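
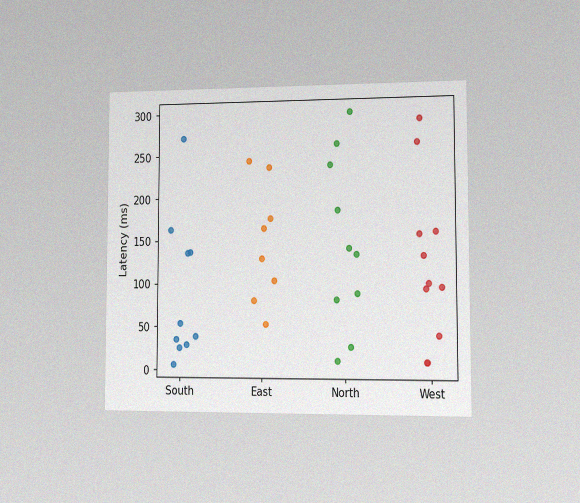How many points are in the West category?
11

The chart is viewed slightly from the right, with some photo noise. Counting the markers in the West column gives 11.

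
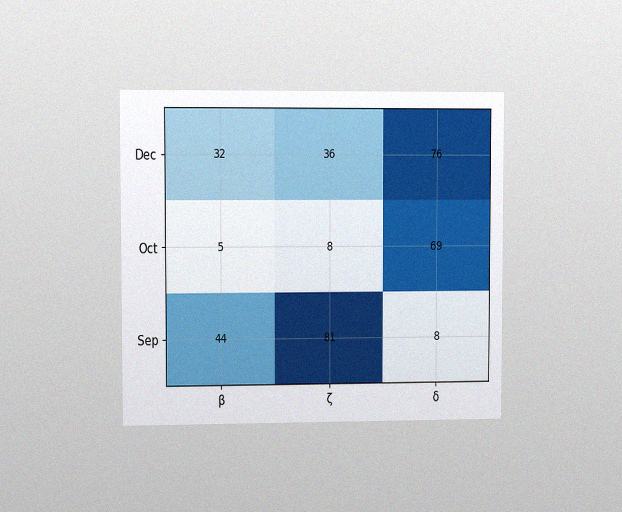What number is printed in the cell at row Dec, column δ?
The chart is viewed slightly from the left, with some photo noise. The (Dec, δ) cell reads 76.

76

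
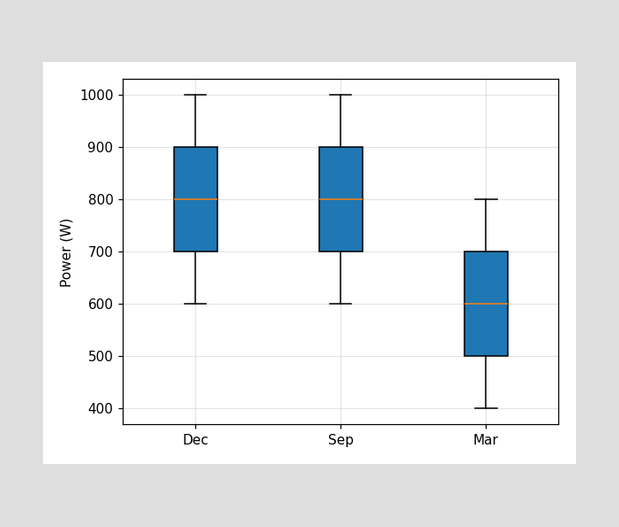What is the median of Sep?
The median line in the Sep box sits at 800W.

800W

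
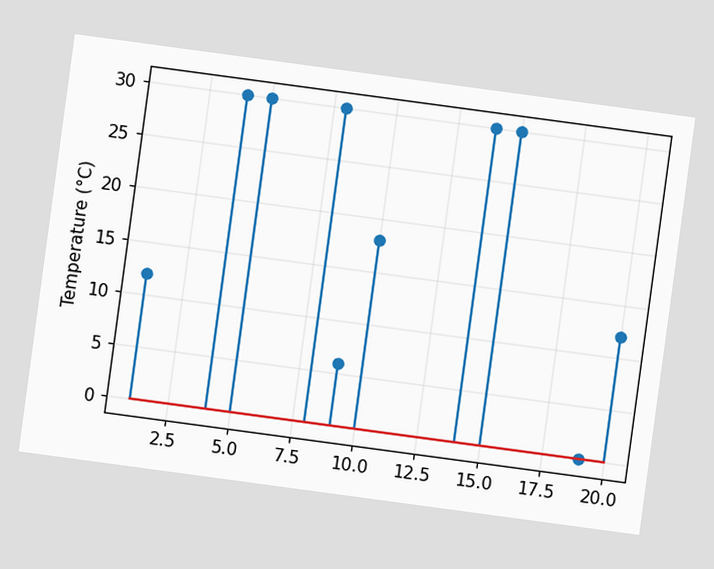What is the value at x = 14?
30°C

The chart is tilted about 8° clockwise. The stem at x=14 reaches 30°C.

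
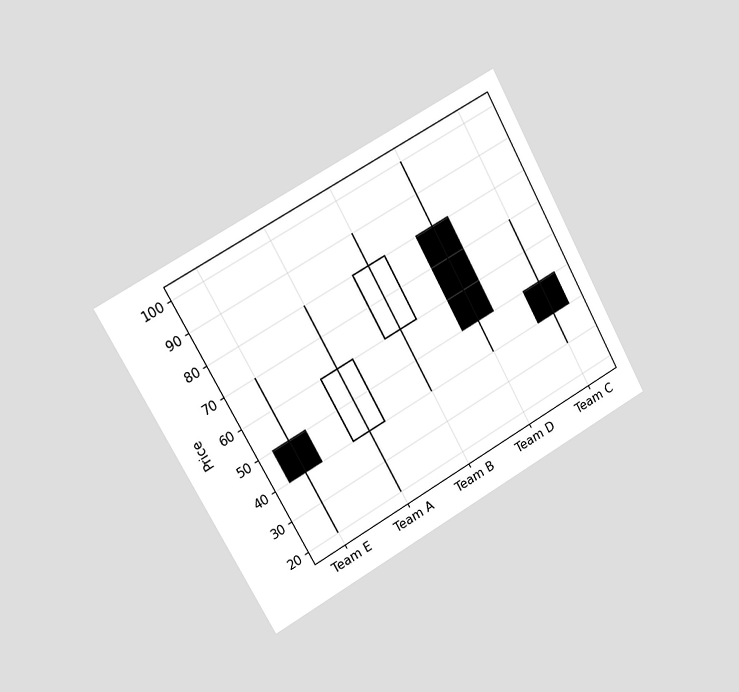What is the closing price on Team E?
40

The chart is tilted about 29° counter-clockwise and viewed slightly from the left. The Team E candle closes at 40.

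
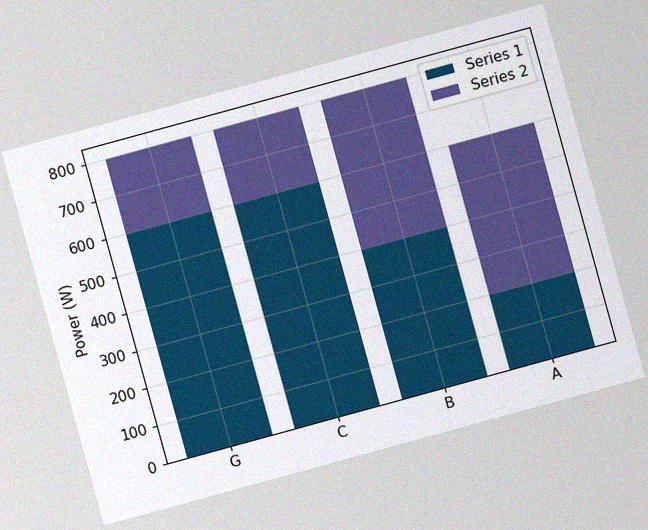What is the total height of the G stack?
800W

The chart is tilted about 15° counter-clockwise, with some photo noise. The G stack's top reaches 800W on the y-axis.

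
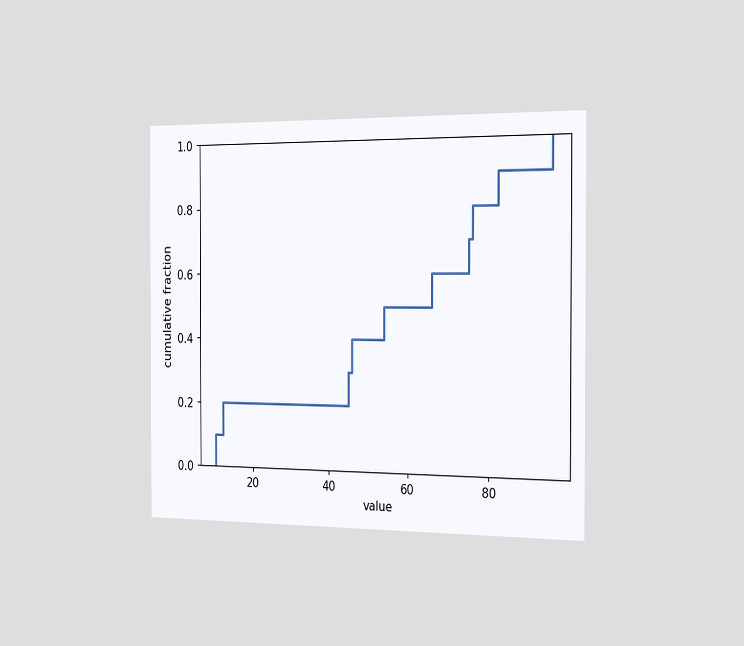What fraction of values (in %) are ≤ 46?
40%

The chart is viewed slightly from the right. At x=46 the ECDF step is at 40%.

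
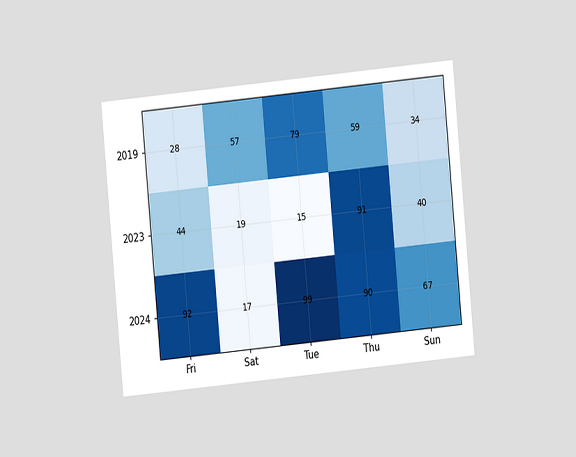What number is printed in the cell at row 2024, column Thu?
90

The chart is tilted about 5° counter-clockwise and viewed at a slight angle. The (2024, Thu) cell reads 90.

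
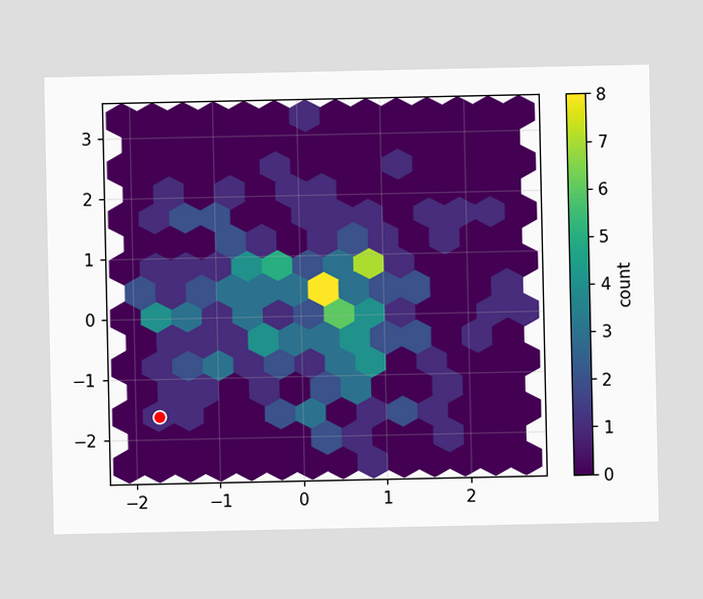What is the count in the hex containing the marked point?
The marked hex reads 1 on the colorbar.

1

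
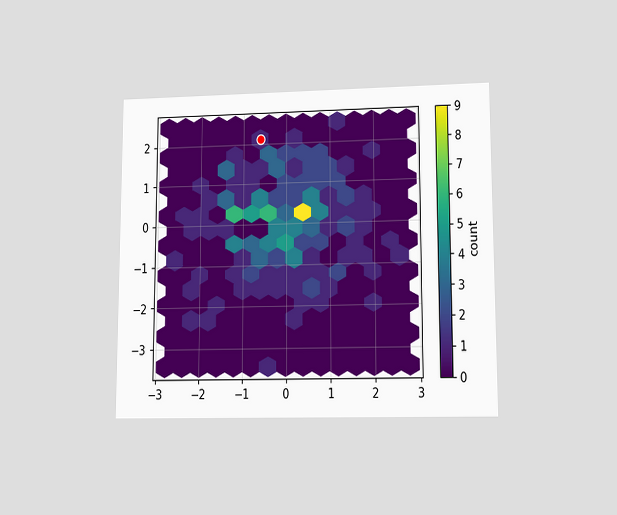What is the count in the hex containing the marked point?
The chart is viewed at a slight angle. The marked hex reads 1 on the colorbar.

1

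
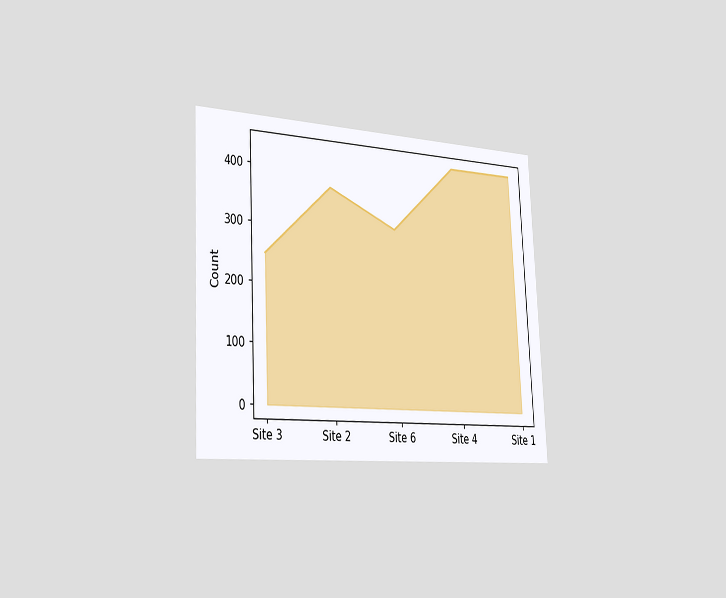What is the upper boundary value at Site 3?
The chart is tilted about 3° counter-clockwise and viewed slightly from the left. At Site 3 the upper boundary is at 248.

248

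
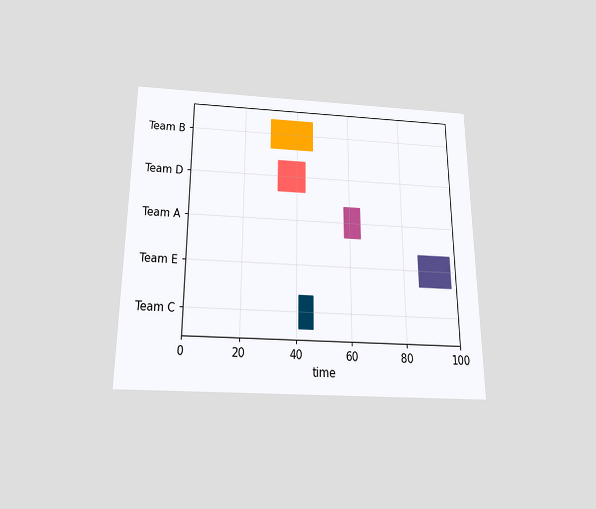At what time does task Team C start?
The chart is viewed slightly from below. The Team C bar begins at t=41.

41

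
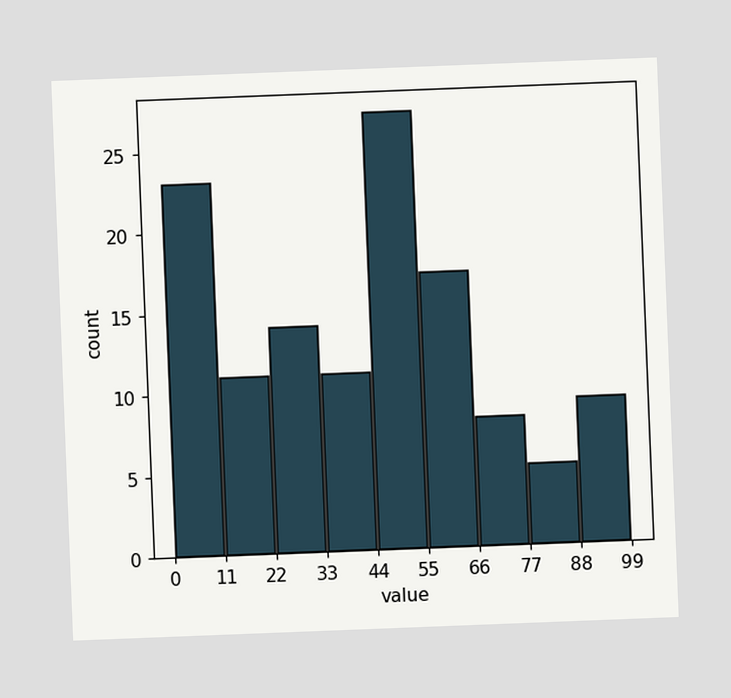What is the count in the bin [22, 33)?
14

The chart is tilted about 2° counter-clockwise. The [22, 33) bin has height 14.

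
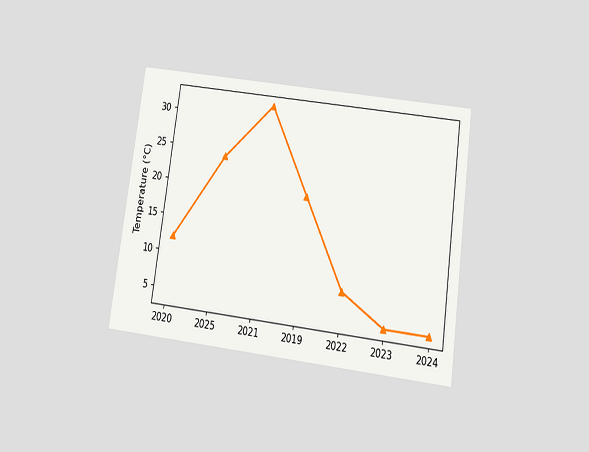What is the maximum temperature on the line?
The chart is tilted about 8° clockwise and viewed slightly from below. The highest point is at 2021, and reading across to the y-axis gives 32°C.

32°C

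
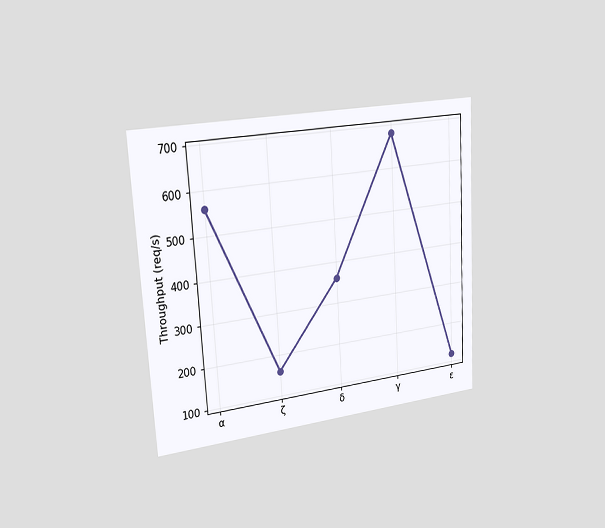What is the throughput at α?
560req/s

The chart is tilted about 3° counter-clockwise and viewed slightly from the left. At α, the line is at 560req/s.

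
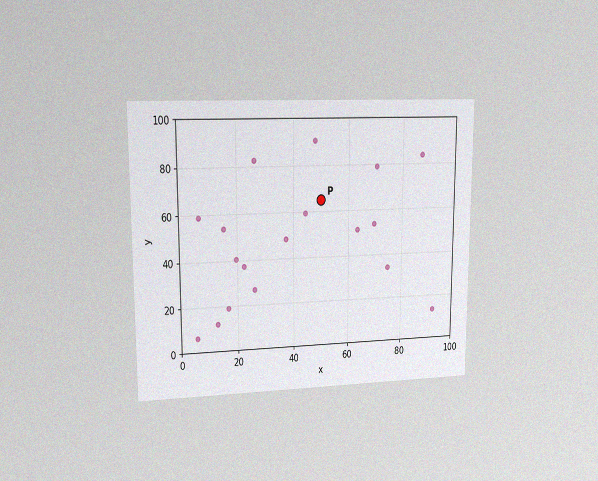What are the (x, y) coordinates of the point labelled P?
The chart is viewed at a slight angle, with some photo noise. Following the gridlines from P to each axis, P sits at (50, 65).

(50, 65)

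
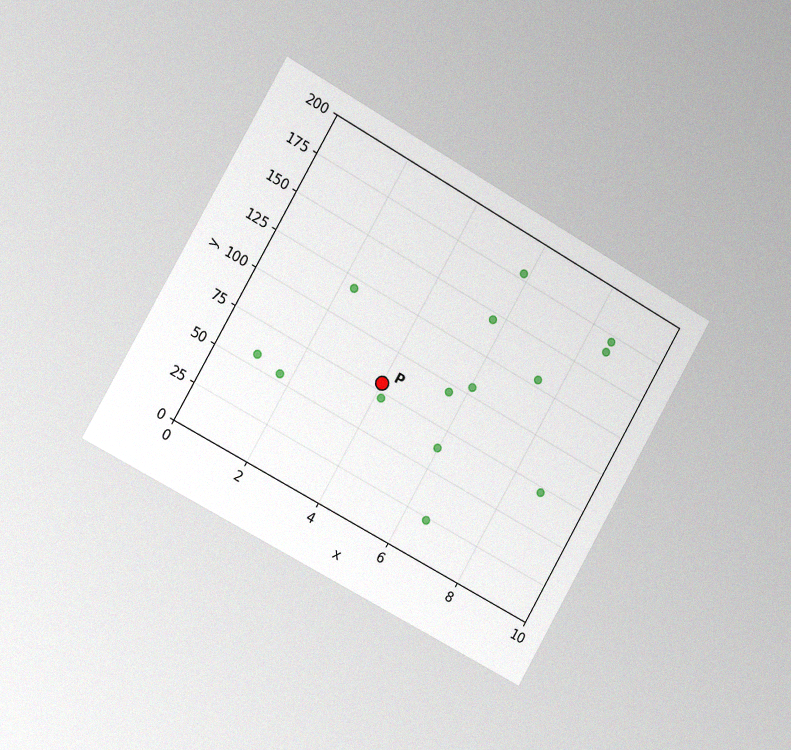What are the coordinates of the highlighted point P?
The chart is tilted about 30° clockwise and viewed slightly from the left, with some photo noise. Following the gridlines from P to each axis, P sits at (4, 80).

(4, 80)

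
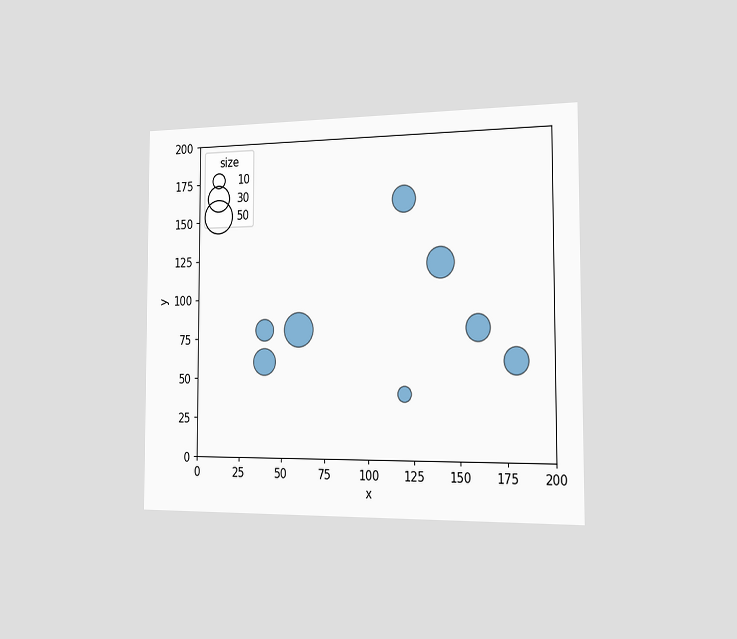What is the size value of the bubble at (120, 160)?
The chart is viewed slightly from the right. Matching the bubble at (120, 160) against the size legend gives 30.

30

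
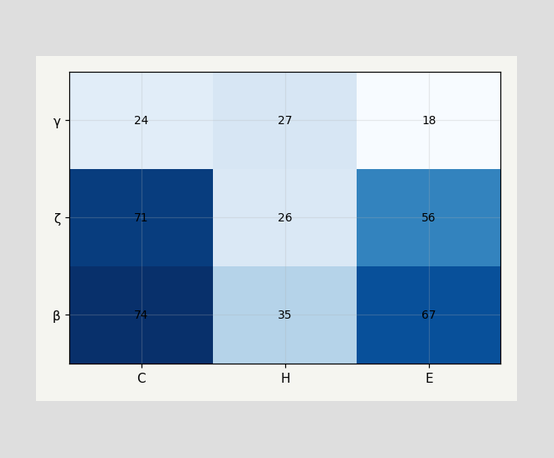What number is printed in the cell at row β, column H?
The (β, H) cell reads 35.

35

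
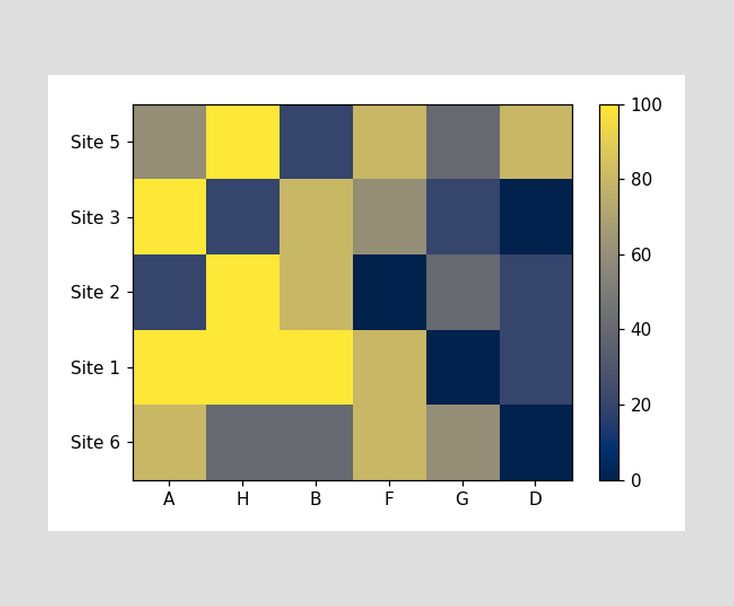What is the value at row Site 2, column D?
Matching cell (Site 2, D) against the colorbar gives 20.

20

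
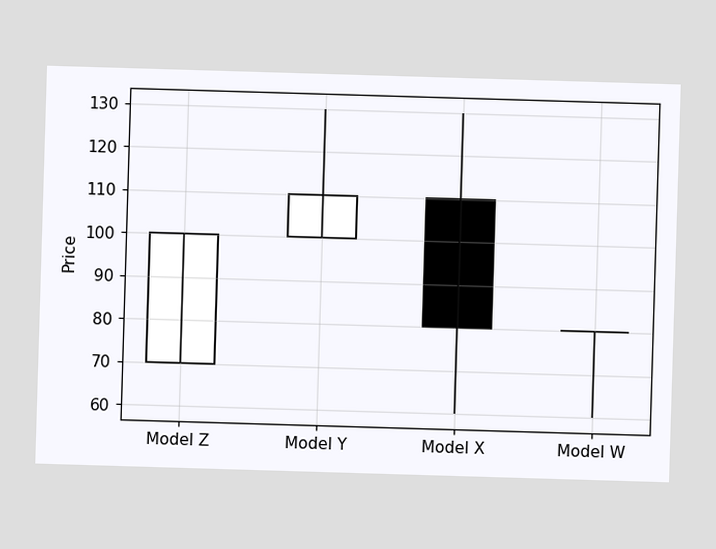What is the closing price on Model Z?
100

The Model Z candle closes at 100.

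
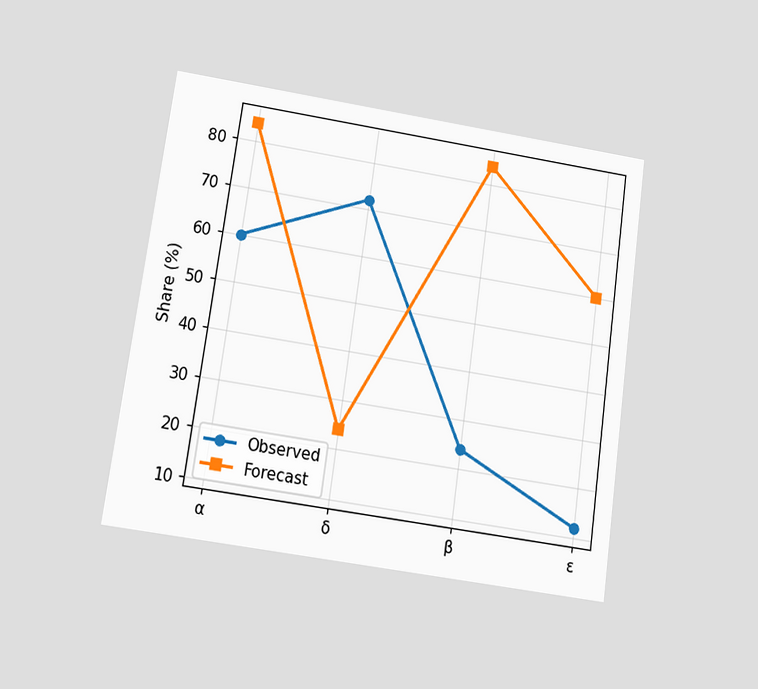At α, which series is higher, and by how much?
The chart is tilted about 8° clockwise and viewed at a slight angle. At α, Forecast sits above the other line by 24%.

Forecast, by 24%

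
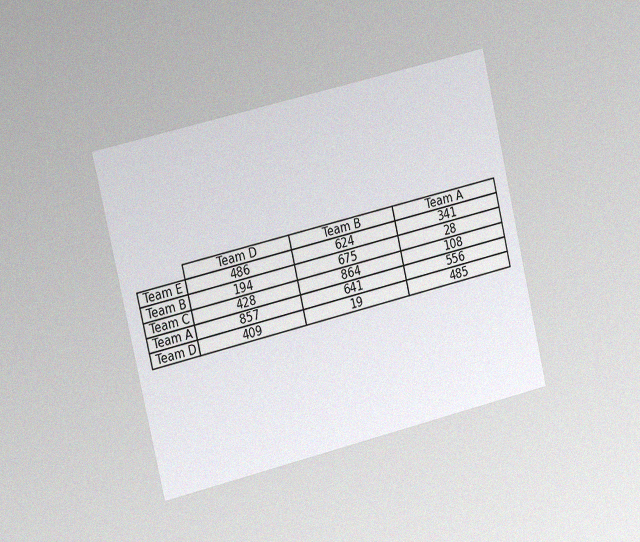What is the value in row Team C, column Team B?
864

The chart is tilted about 13° counter-clockwise and viewed slightly from the left, with some photo noise. The (Team C, Team B) cell reads 864.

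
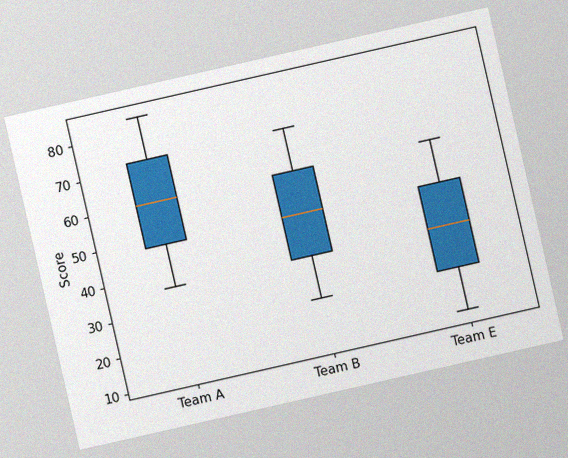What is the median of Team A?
The chart is tilted about 13° counter-clockwise, with some photo noise. The median line in the Team A box sits at 60.

60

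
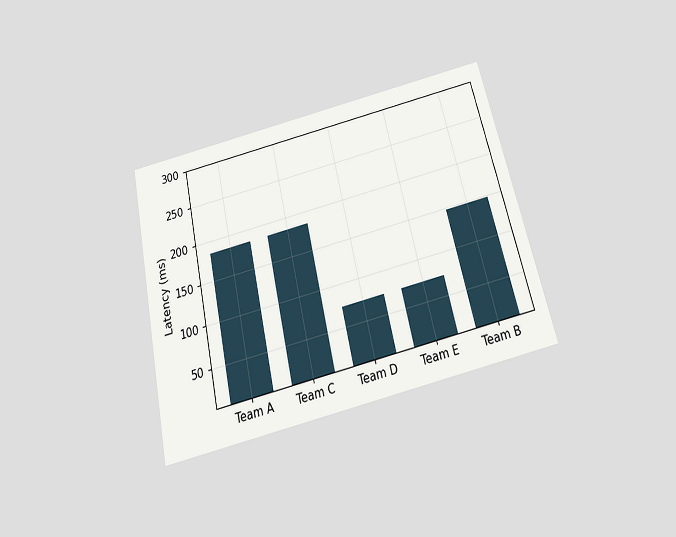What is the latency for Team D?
The chart is tilted about 13° counter-clockwise and viewed slightly from below. Reading along the chart's y-axis, the Team D bar reaches 74ms.

74ms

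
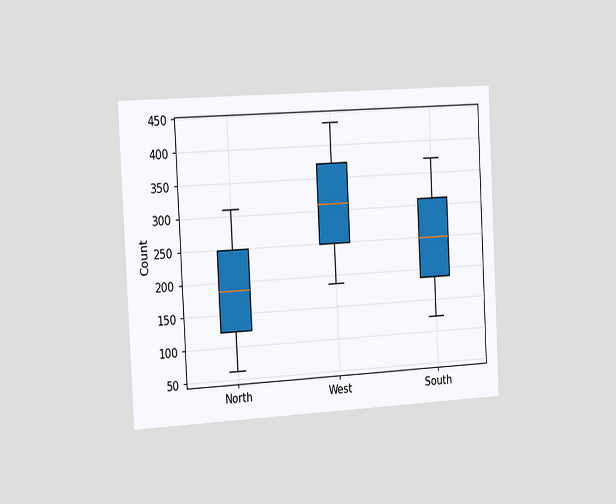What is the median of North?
The chart is tilted about 3° counter-clockwise and viewed slightly from the left. The median line in the North box sits at 186.

186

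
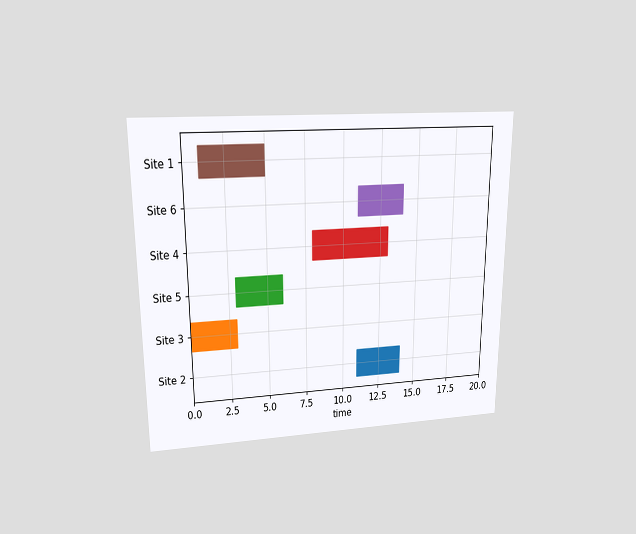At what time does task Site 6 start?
11

The chart is viewed at a slight angle. The Site 6 bar begins at t=11.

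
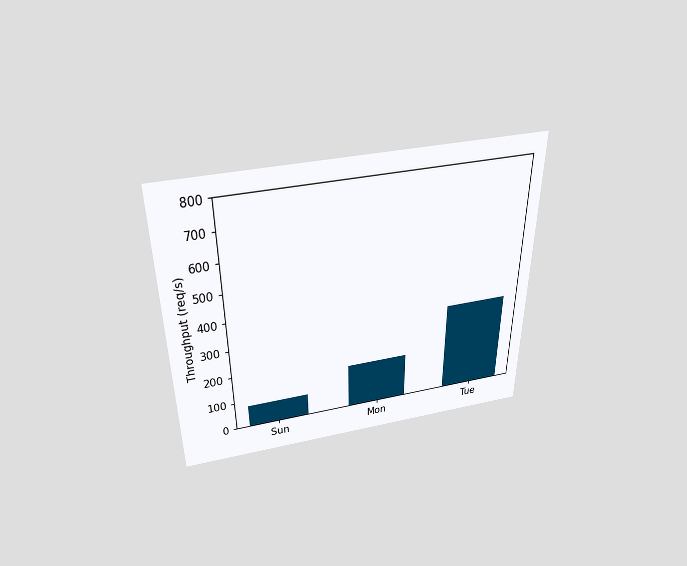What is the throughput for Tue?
The chart is viewed slightly from above. Reading along the chart's y-axis, the Tue bar reaches 320req/s.

320req/s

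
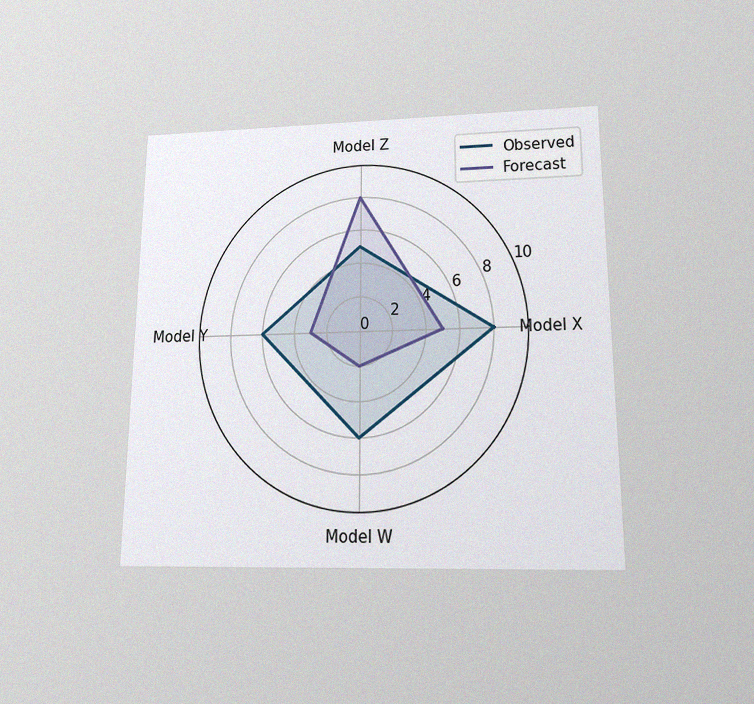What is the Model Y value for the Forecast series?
3

The chart is viewed slightly from below, with some photo noise. On the Model Y axis, Forecast reaches 3.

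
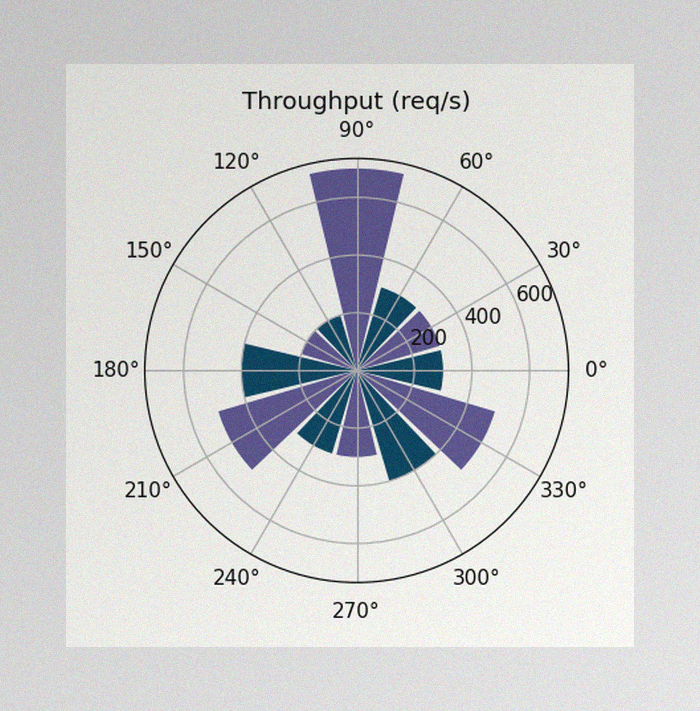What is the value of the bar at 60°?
300req/s

The image has some photo noise and uneven lighting. The bar at 60° reaches 300req/s on the radial axis.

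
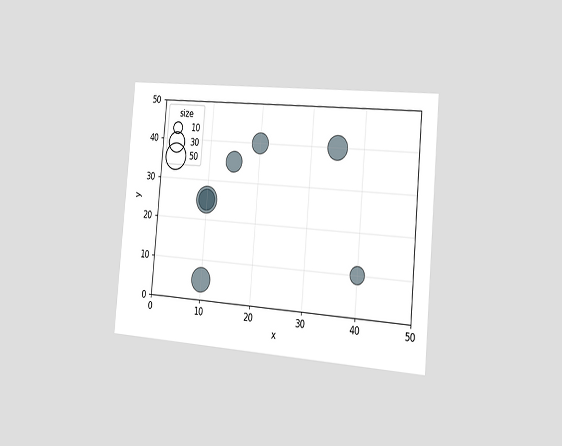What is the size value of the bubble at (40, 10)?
The chart is tilted about 5° clockwise and viewed slightly from the right. Matching the bubble at (40, 10) against the size legend gives 20.

20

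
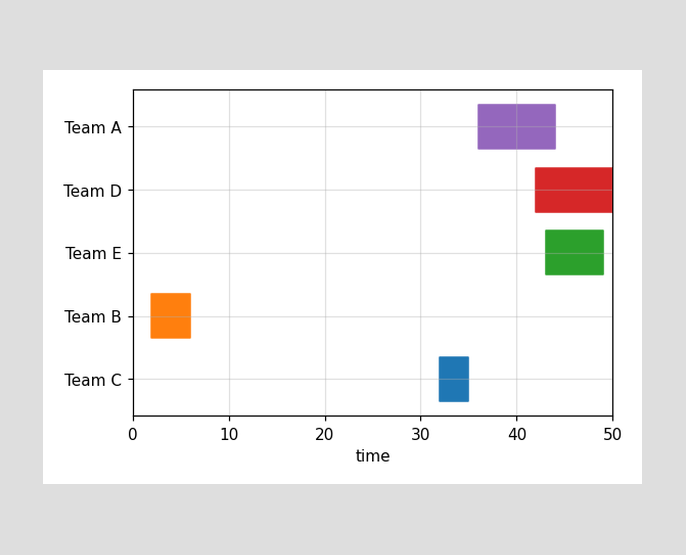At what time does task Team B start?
2

The Team B bar begins at t=2.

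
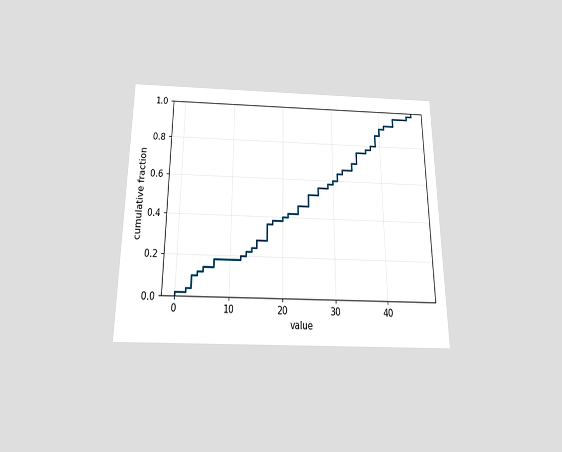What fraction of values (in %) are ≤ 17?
36%

The chart is viewed slightly from below. At x=17 the ECDF step is at 36%.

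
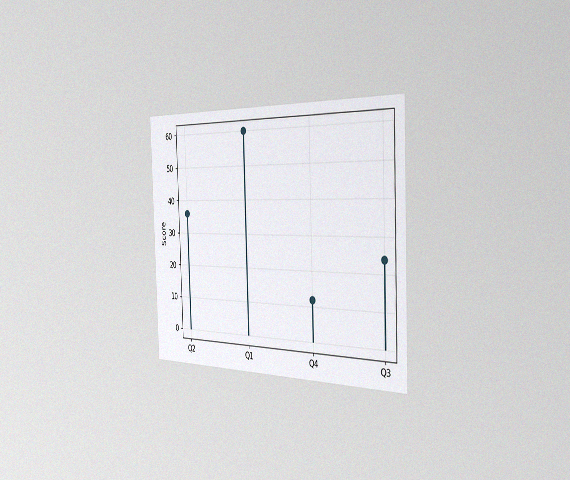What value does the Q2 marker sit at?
36

The chart is tilted about 2° counter-clockwise and viewed slightly from the right, with some photo noise. The Q2 marker sits at 36.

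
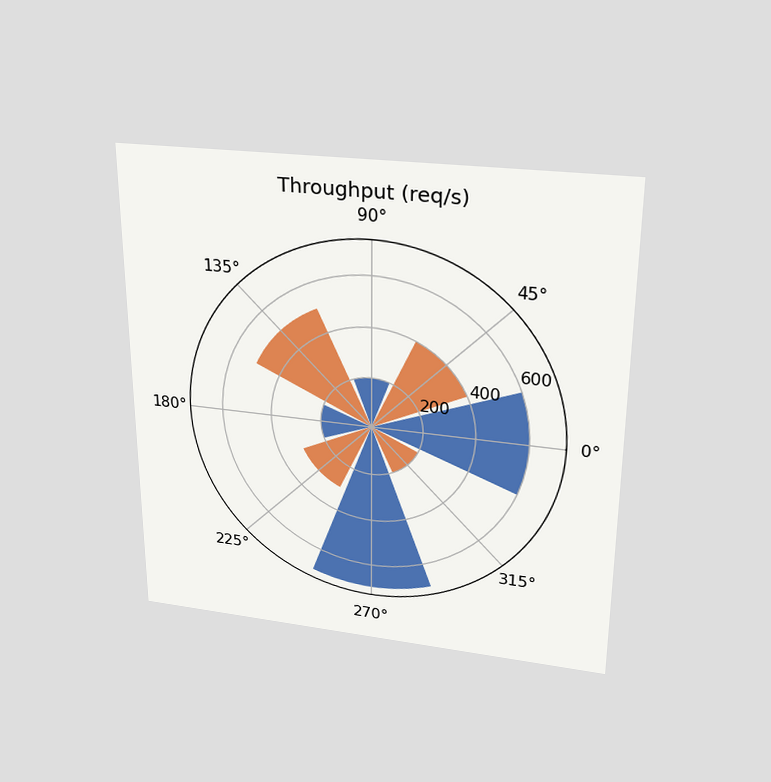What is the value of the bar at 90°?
200req/s

The chart is viewed slightly from above. The bar at 90° reaches 200req/s on the radial axis.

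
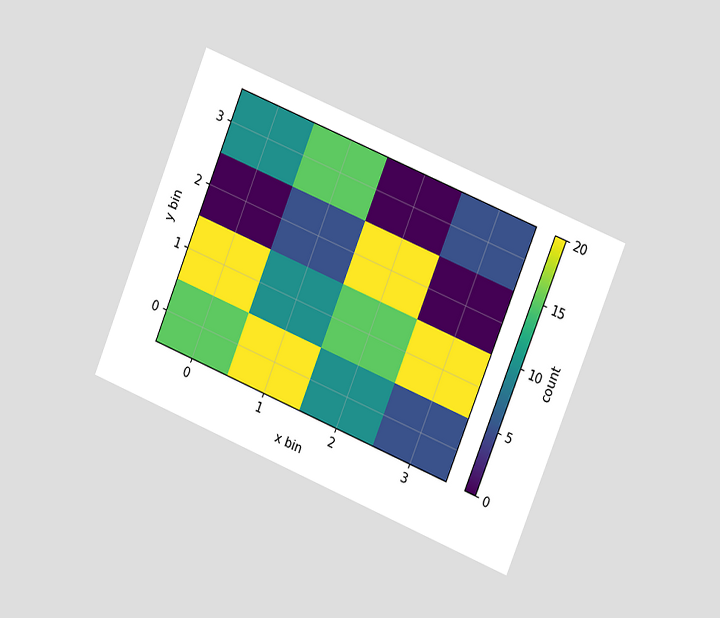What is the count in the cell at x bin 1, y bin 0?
The chart is tilted about 22° clockwise and viewed slightly from the right. Matching the cell (1, 0) against the colorbar gives 20.

20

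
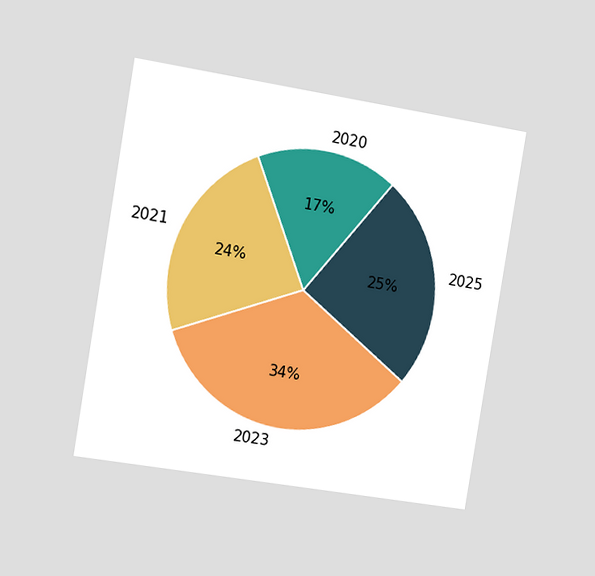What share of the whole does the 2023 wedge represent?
The chart is tilted about 9° clockwise and viewed slightly from the left. The 2023 slice takes up 34% of the pie.

34%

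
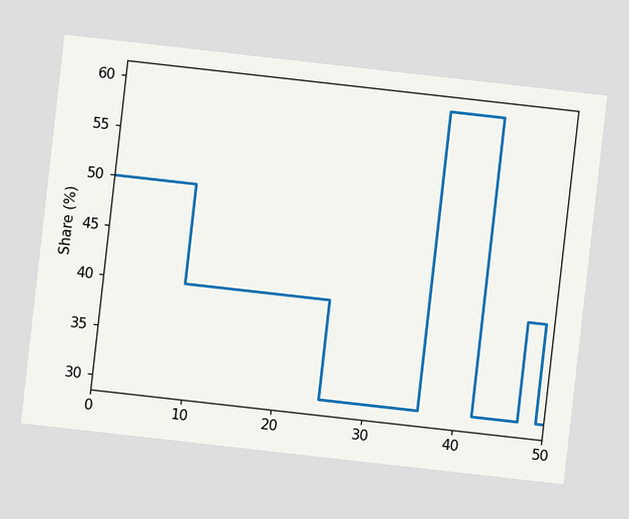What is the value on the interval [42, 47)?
30%

The chart is tilted about 6° clockwise. On [42, 47) the step sits at 30%.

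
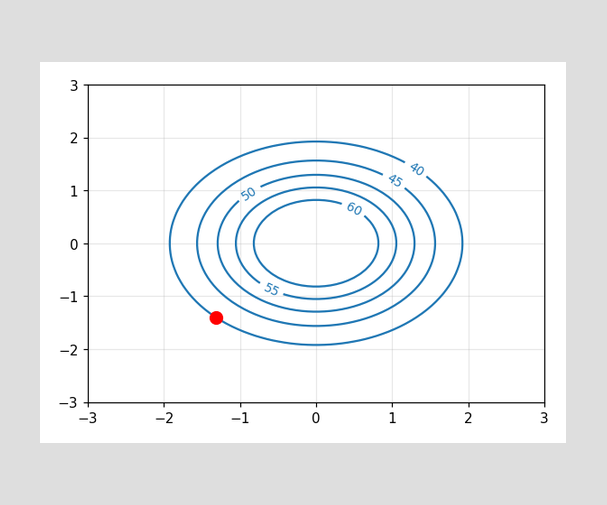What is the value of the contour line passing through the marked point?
The marked point sits on the contour labelled 40.

40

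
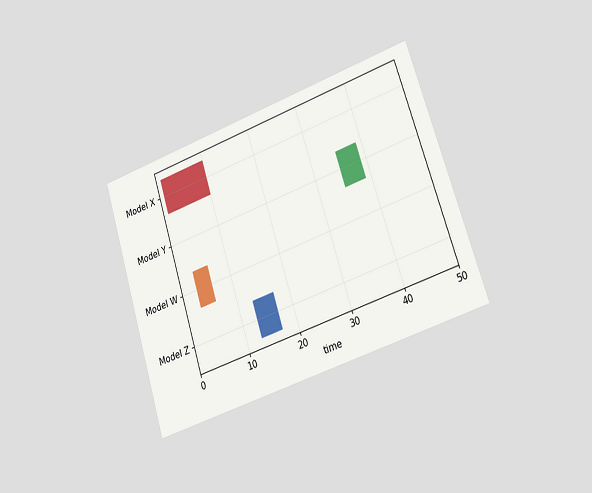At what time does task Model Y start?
35

The chart is tilted about 18° counter-clockwise and viewed slightly from the right. The Model Y bar begins at t=35.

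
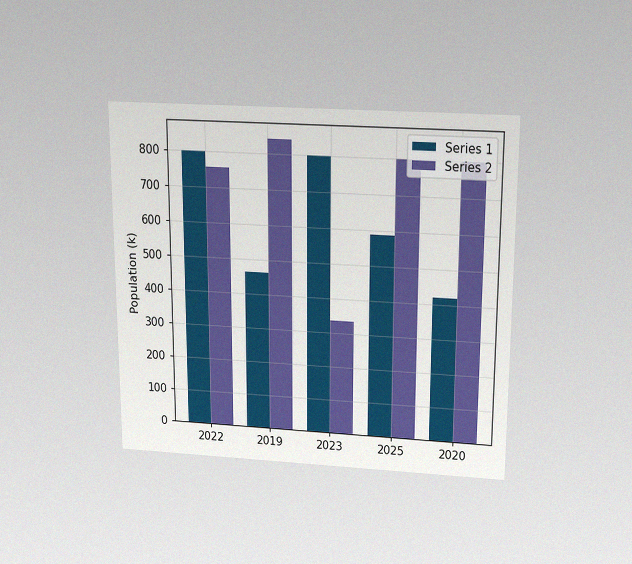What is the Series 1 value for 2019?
462k

The chart is viewed slightly from above, with some photo noise. The Series 1 bar at 2019 reaches 462k on the y-axis.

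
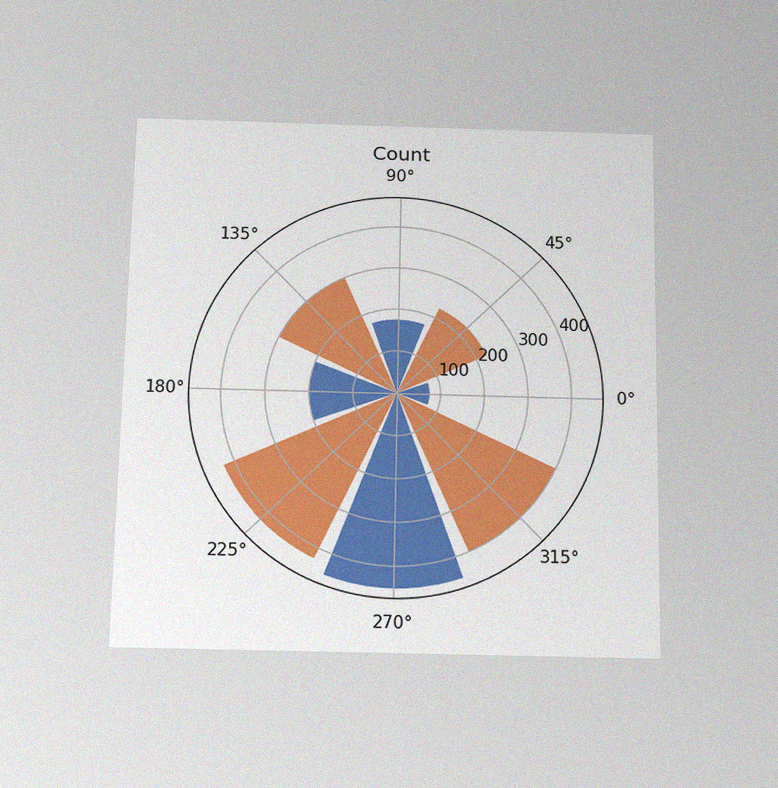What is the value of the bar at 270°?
The chart is viewed slightly from below, with some photo noise. The bar at 270° reaches 450 on the radial axis.

450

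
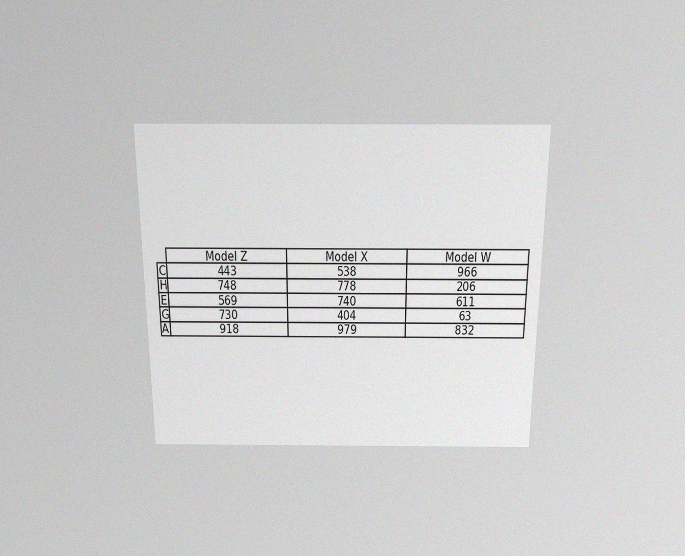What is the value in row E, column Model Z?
569

The chart is viewed slightly from above, with some photo noise. The (E, Model Z) cell reads 569.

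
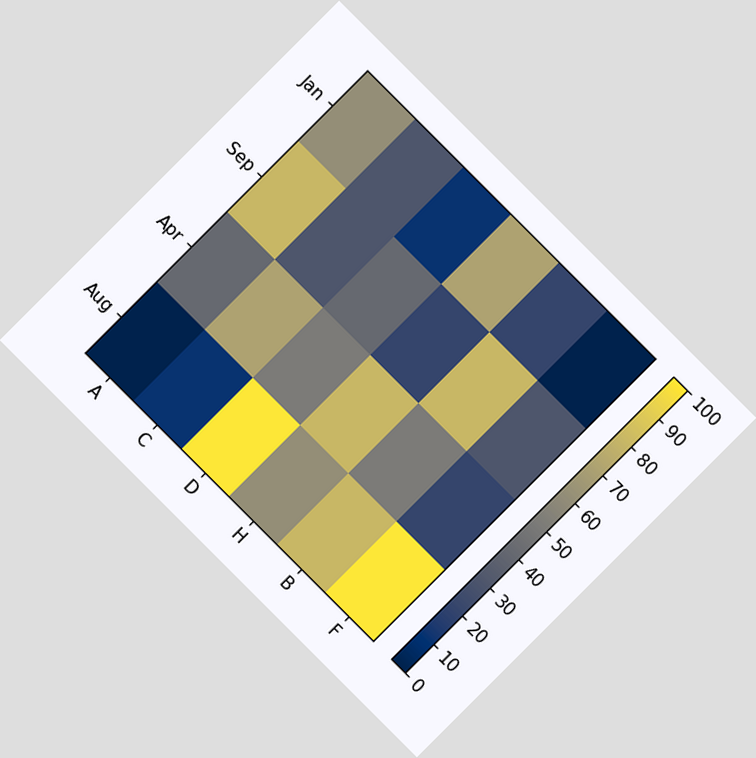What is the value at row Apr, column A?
The chart is tilted about 45° clockwise. Matching cell (Apr, A) against the colorbar gives 40.

40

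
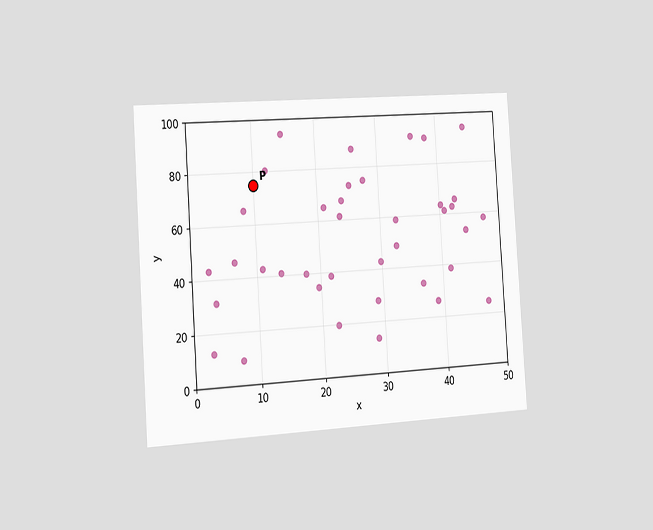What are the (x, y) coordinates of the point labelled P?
(10, 75)

The chart is tilted about 4° counter-clockwise and viewed slightly from the left. Following the gridlines from P to each axis, P sits at (10, 75).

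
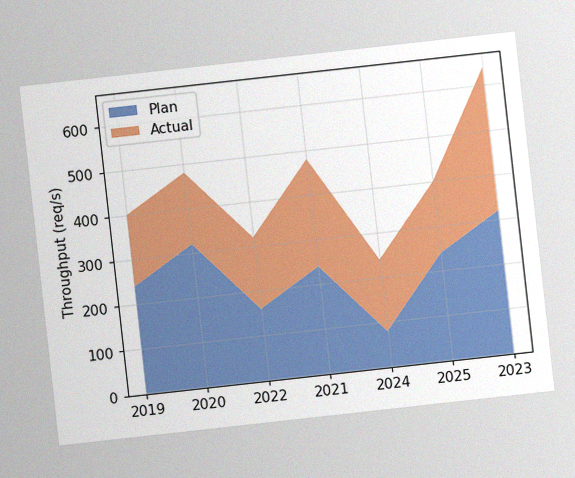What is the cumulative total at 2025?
The chart is tilted about 6° counter-clockwise, with some photo noise. The stacked total at 2025 reaches 400req/s.

400req/s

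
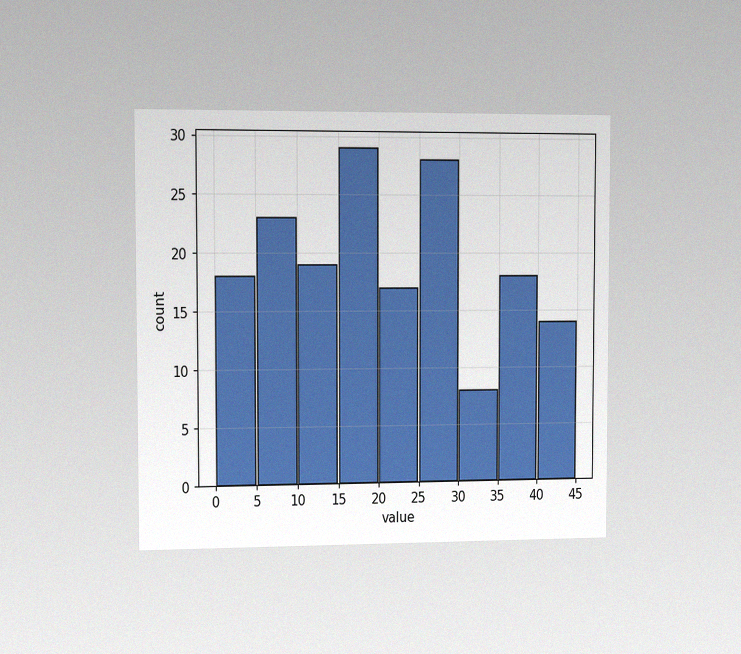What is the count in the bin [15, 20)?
The chart is viewed slightly from the left, with some photo noise. The [15, 20) bin has height 29.

29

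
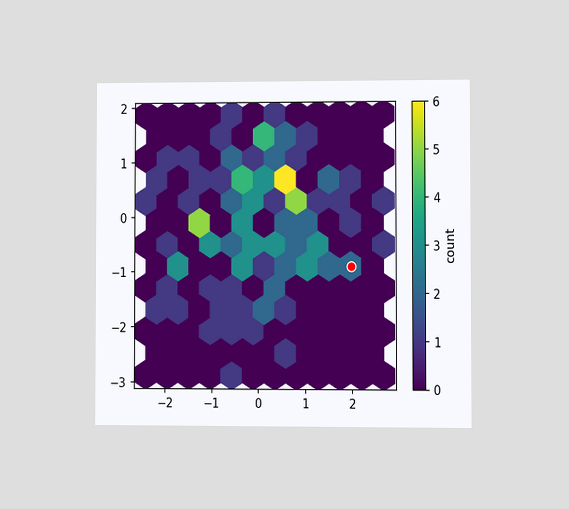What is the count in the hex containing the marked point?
2

The chart is viewed at a slight angle. The marked hex reads 2 on the colorbar.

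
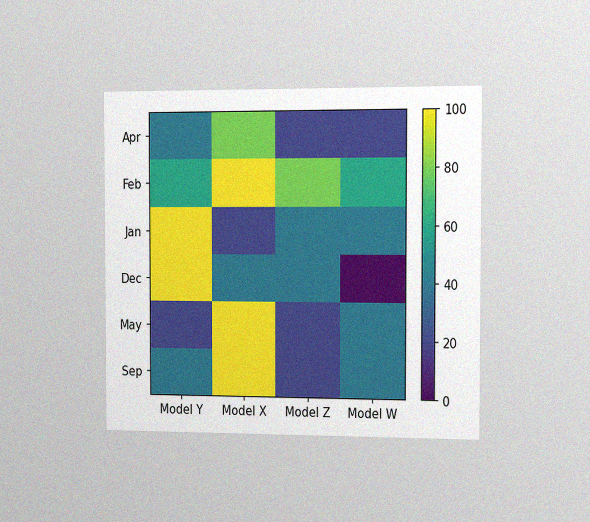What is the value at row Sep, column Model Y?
The chart is viewed slightly from the right, with some photo noise. Matching cell (Sep, Model Y) against the colorbar gives 40.

40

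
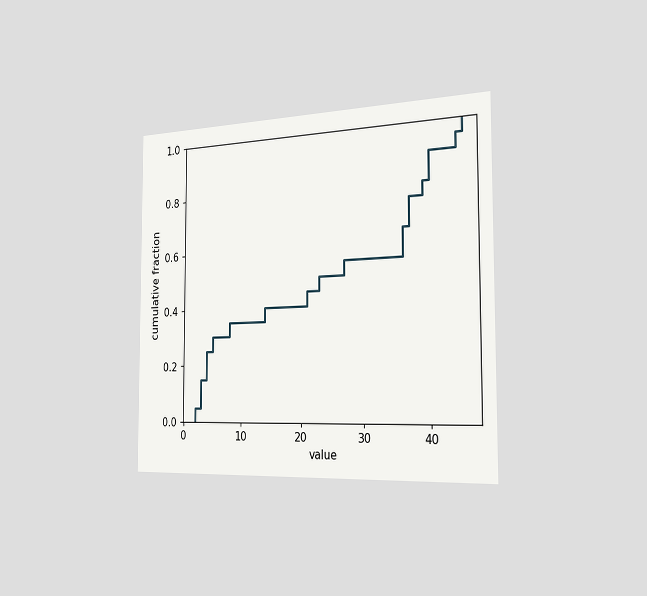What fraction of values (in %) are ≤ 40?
90%

The chart is viewed slightly from the right. At x=40 the ECDF step is at 90%.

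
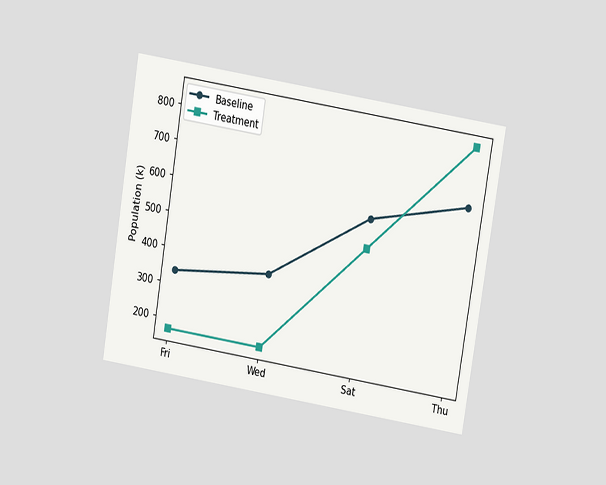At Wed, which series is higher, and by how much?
Baseline, by 210k

The chart is tilted about 9° clockwise and viewed at a slight angle. At Wed, Baseline sits above the other line by 210k.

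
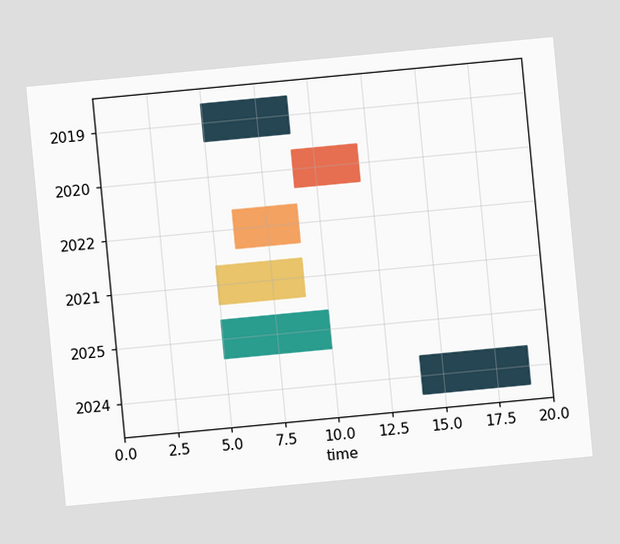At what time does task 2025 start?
The chart is tilted about 5° counter-clockwise. The 2025 bar begins at t=5.

5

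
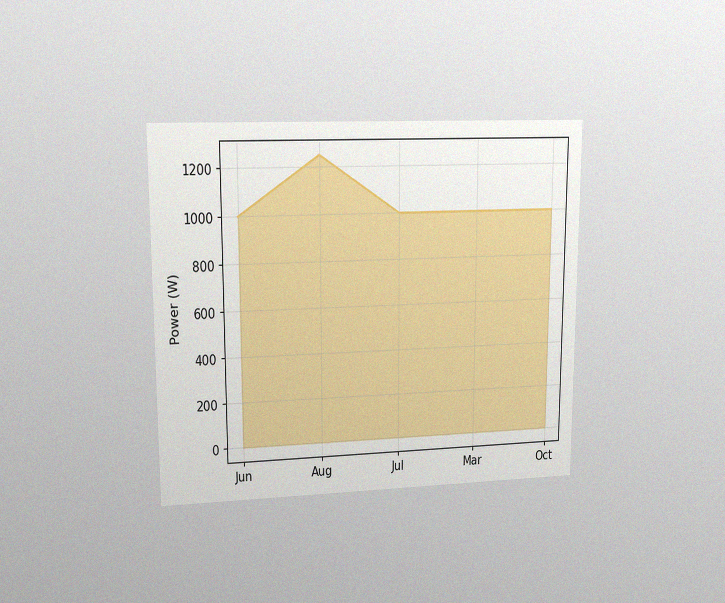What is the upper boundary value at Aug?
1250W

The chart is viewed at a slight angle, with some photo noise. At Aug the upper boundary is at 1250W.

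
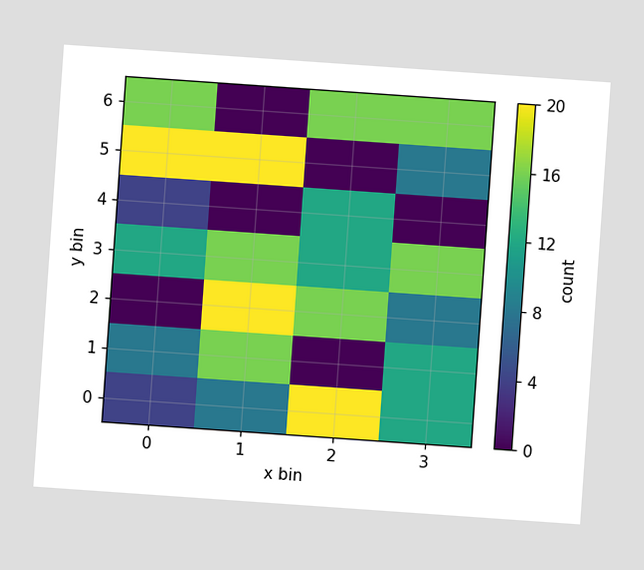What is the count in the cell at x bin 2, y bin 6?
The chart is tilted about 4° clockwise. Matching the cell (2, 6) against the colorbar gives 16.

16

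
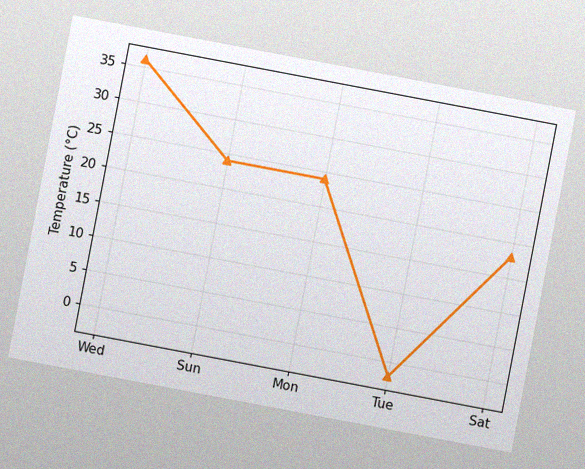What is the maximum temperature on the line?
The chart is tilted about 11° clockwise, with some photo noise. The highest point is at Wed, and reading across to the y-axis gives 36°C.

36°C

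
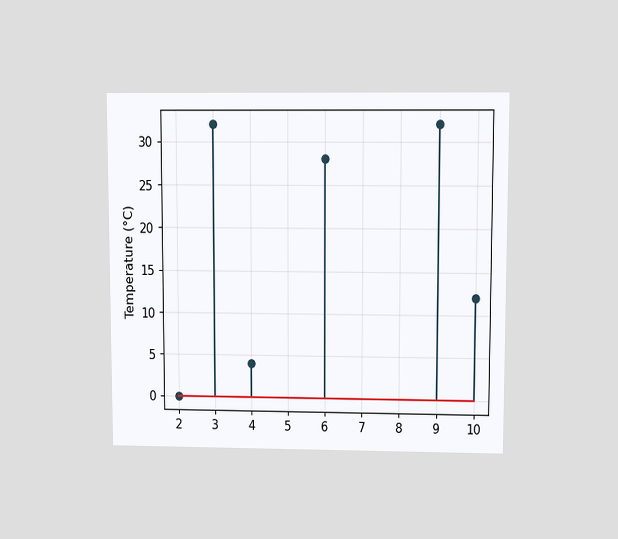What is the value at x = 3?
32°C

The chart is viewed at a slight angle. The stem at x=3 reaches 32°C.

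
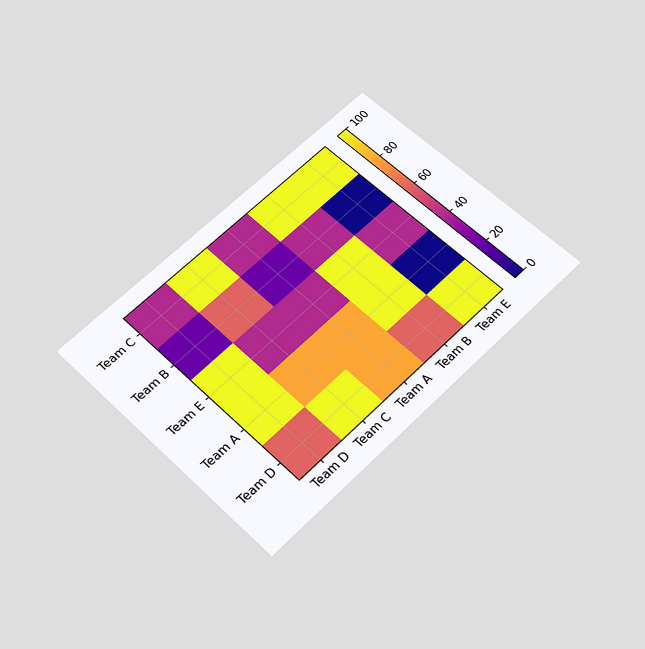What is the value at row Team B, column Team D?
The chart is tilted about 45° counter-clockwise and viewed slightly from below. Matching cell (Team B, Team D) against the colorbar gives 20.

20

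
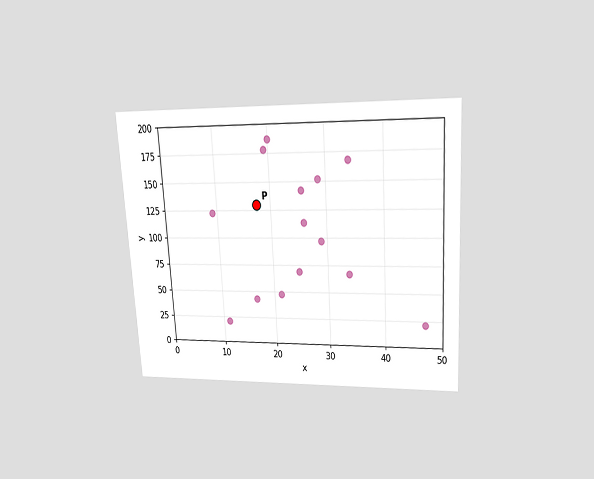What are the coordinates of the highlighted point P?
(17.5, 130)

The chart is tilted about 3° counter-clockwise and viewed slightly from above. Following the gridlines from P to each axis, P sits at (17.5, 130).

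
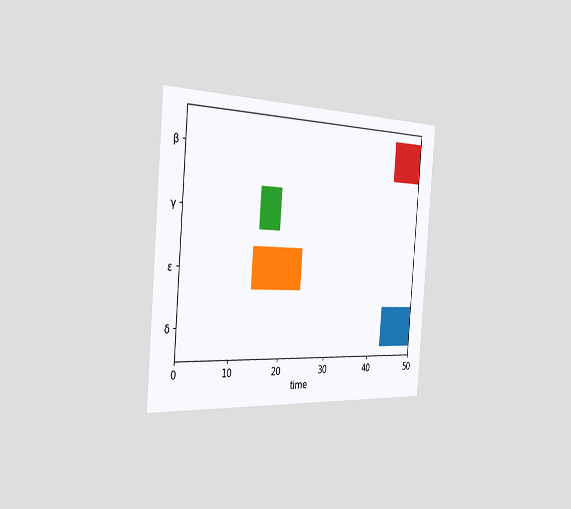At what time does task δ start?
43

The chart is tilted about 5° clockwise and viewed slightly from the left. The δ bar begins at t=43.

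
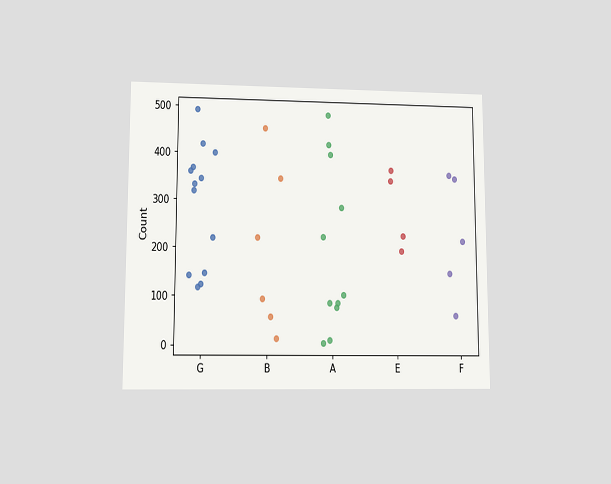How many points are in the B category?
The chart is viewed at a slight angle. Counting the markers in the B column gives 6.

6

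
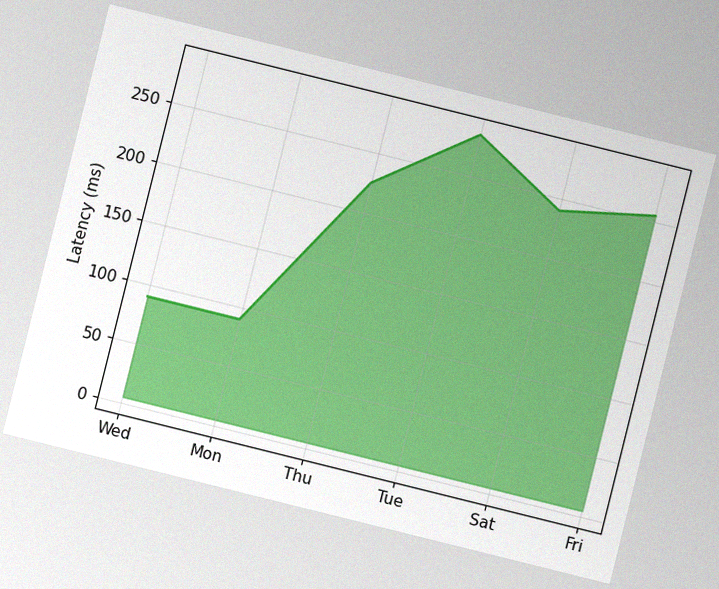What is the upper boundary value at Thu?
225ms

The chart is tilted about 14° clockwise, with some photo noise. At Thu the upper boundary is at 225ms.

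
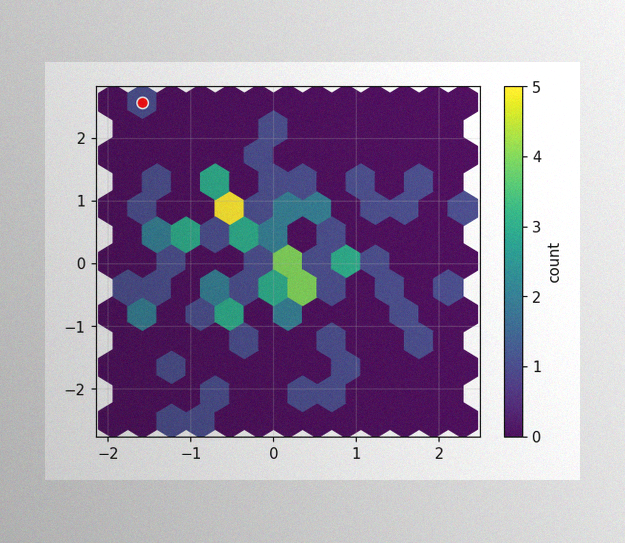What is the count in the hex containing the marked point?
1

The image has some photo noise and uneven lighting. The marked hex reads 1 on the colorbar.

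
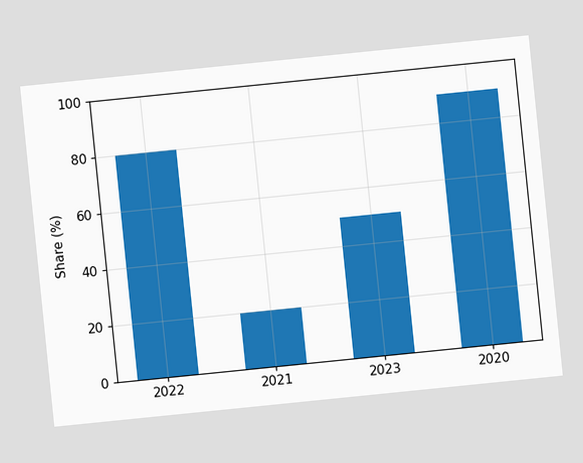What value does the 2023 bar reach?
50%

The chart is tilted about 6° counter-clockwise. Reading along the chart's y-axis, the 2023 bar reaches 50%.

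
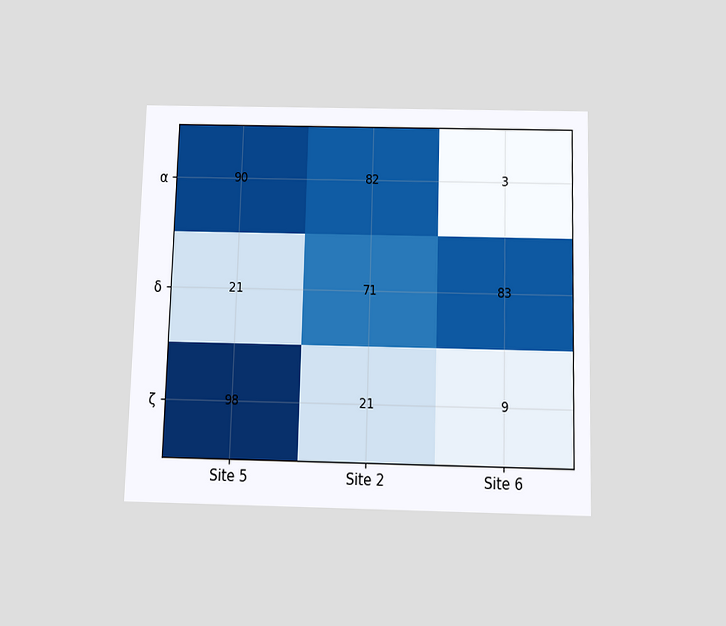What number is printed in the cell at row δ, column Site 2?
71

The chart is viewed slightly from below. The (δ, Site 2) cell reads 71.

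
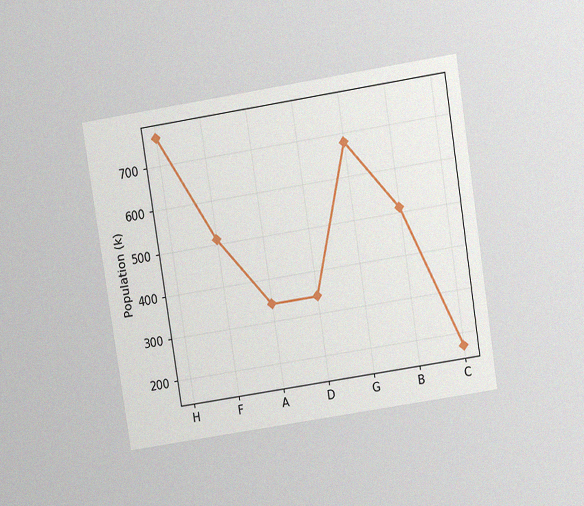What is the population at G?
680k

The chart is tilted about 9° counter-clockwise and viewed slightly from above, with some photo noise. At G, the line is at 680k.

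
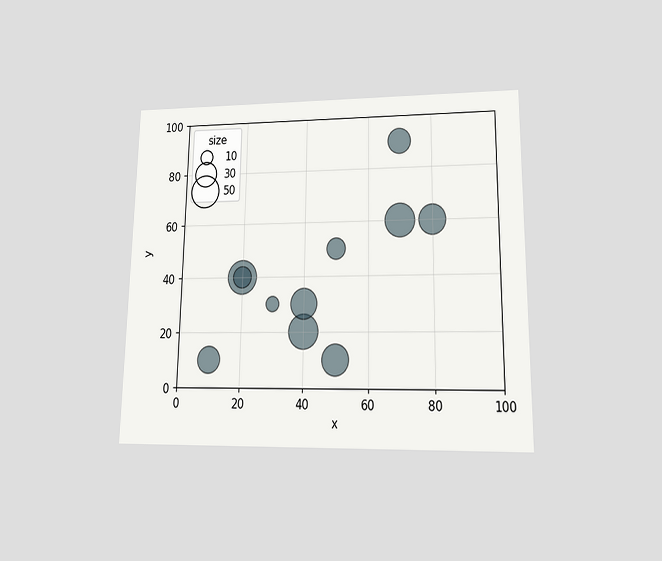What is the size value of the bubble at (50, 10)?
40

The chart is viewed at a slight angle. Matching the bubble at (50, 10) against the size legend gives 40.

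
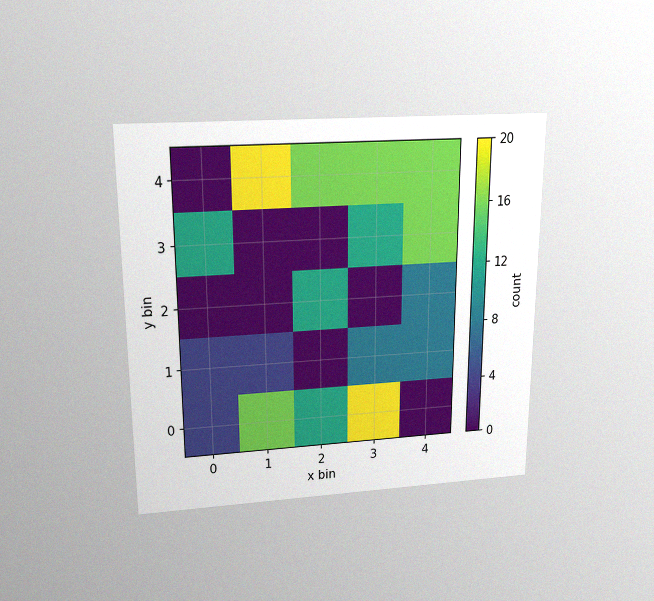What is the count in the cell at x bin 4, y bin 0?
0

The chart is viewed slightly from above, with some photo noise. Matching the cell (4, 0) against the colorbar gives 0.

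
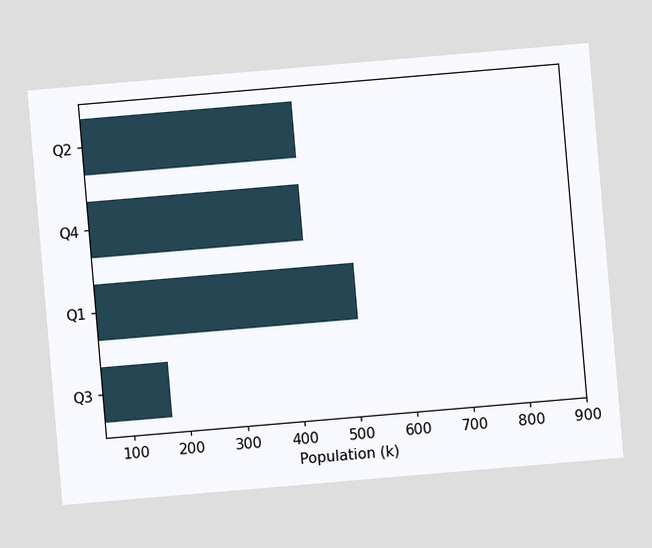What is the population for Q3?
The chart is tilted about 5° counter-clockwise. Reading along the chart's x-axis, the Q3 bar reaches 170k.

170k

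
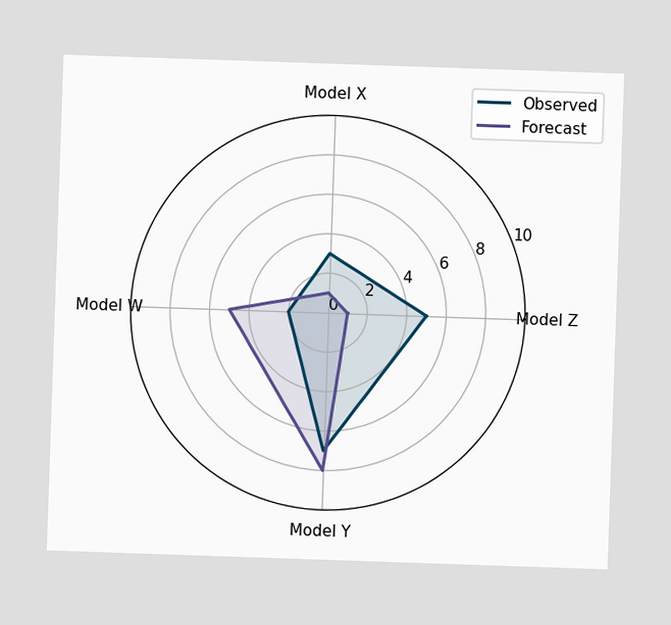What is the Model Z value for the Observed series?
On the Model Z axis, Observed reaches 5.

5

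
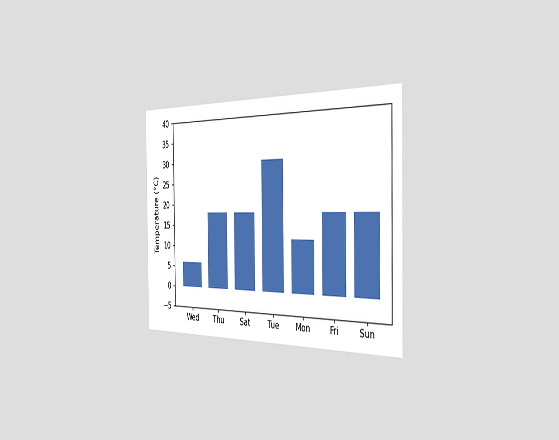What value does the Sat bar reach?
18°C

The chart is viewed slightly from the right. Reading along the chart's y-axis, the Sat bar reaches 18°C.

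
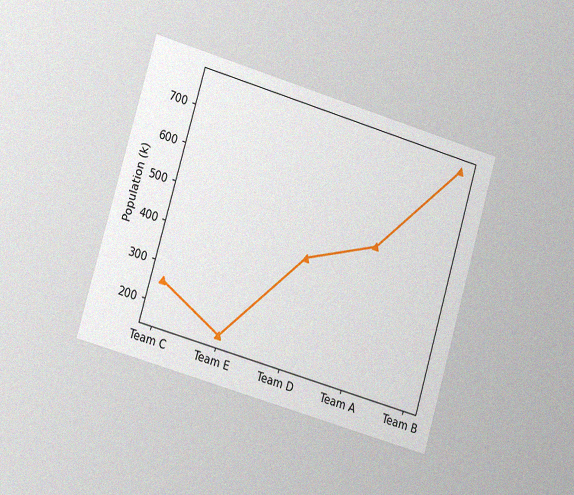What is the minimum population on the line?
170k

The chart is tilted about 16° clockwise and viewed slightly from the left, with some photo noise. The lowest point is at Team E, and reading across to the y-axis gives 170k.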